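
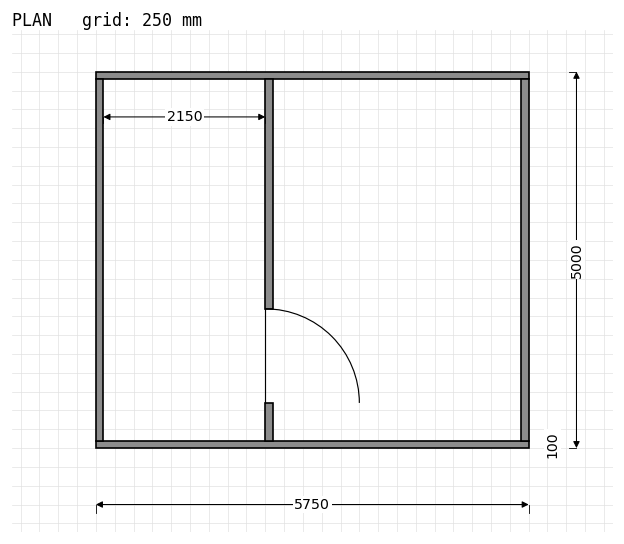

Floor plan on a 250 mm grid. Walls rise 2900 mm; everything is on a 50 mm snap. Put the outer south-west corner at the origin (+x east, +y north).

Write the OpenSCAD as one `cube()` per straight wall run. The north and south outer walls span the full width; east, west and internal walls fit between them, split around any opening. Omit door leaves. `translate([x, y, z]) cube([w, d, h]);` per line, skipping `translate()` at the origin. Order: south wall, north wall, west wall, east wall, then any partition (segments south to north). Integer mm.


cube([5750, 100, 2900]);
translate([0, 4900, 0]) cube([5750, 100, 2900]);
translate([0, 100, 0]) cube([100, 4800, 2900]);
translate([5650, 100, 0]) cube([100, 4800, 2900]);
translate([2250, 100, 0]) cube([100, 500, 2900]);
translate([2250, 1850, 0]) cube([100, 3050, 2900]);


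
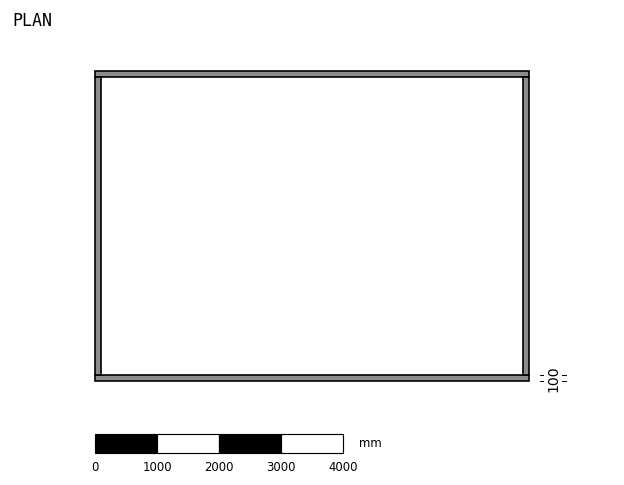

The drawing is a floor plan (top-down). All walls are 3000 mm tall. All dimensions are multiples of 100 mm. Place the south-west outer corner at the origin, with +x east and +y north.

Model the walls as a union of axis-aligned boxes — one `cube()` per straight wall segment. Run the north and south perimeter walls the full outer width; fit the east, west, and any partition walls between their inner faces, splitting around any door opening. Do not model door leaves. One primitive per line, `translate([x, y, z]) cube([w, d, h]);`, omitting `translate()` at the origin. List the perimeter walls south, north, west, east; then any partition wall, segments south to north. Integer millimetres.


cube([7000, 100, 3000]);
translate([0, 4900, 0]) cube([7000, 100, 3000]);
translate([0, 100, 0]) cube([100, 4800, 3000]);
translate([6900, 100, 0]) cube([100, 4800, 3000]);


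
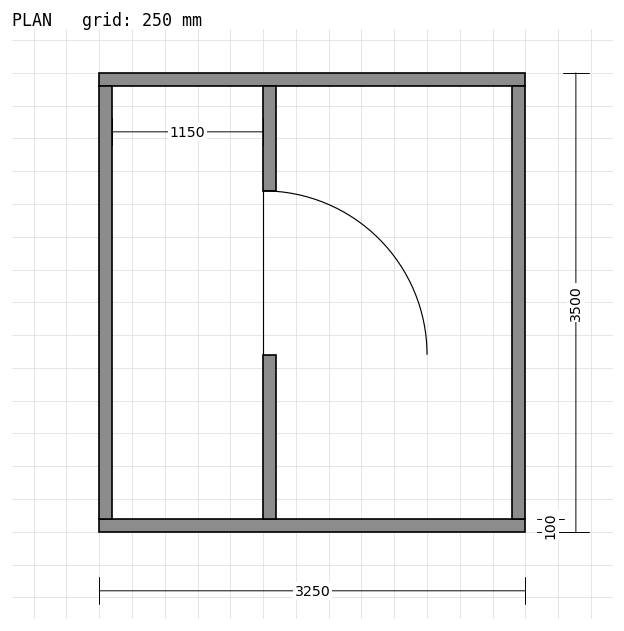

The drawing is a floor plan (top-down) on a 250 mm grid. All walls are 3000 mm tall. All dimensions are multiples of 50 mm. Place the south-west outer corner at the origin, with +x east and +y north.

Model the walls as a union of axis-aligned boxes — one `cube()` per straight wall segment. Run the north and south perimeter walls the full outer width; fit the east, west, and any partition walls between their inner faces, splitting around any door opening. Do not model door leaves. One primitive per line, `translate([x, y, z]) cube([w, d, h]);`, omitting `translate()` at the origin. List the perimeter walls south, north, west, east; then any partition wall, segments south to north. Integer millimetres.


cube([3250, 100, 3000]);
translate([0, 3400, 0]) cube([3250, 100, 3000]);
translate([0, 100, 0]) cube([100, 3300, 3000]);
translate([3150, 100, 0]) cube([100, 3300, 3000]);
translate([1250, 100, 0]) cube([100, 1250, 3000]);
translate([1250, 2600, 0]) cube([100, 800, 3000]);


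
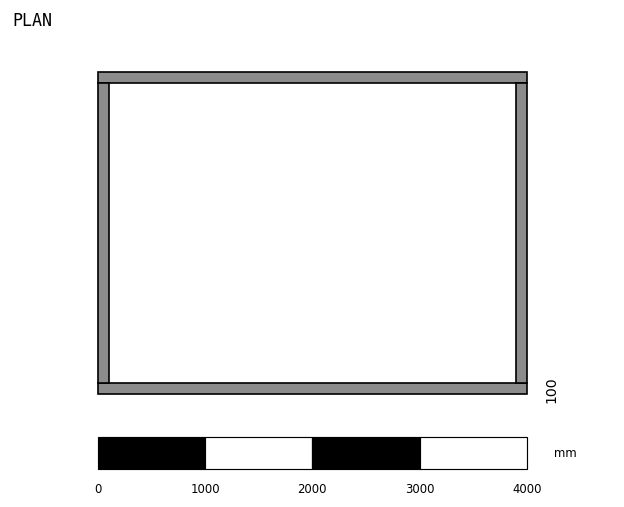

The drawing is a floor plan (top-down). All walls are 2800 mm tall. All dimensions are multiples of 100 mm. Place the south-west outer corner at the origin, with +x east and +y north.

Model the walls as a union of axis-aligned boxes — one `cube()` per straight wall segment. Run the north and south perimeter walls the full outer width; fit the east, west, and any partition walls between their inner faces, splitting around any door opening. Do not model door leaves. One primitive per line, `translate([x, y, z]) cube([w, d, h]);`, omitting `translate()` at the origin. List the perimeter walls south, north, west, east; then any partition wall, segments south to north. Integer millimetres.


cube([4000, 100, 2800]);
translate([0, 2900, 0]) cube([4000, 100, 2800]);
translate([0, 100, 0]) cube([100, 2800, 2800]);
translate([3900, 100, 0]) cube([100, 2800, 2800]);


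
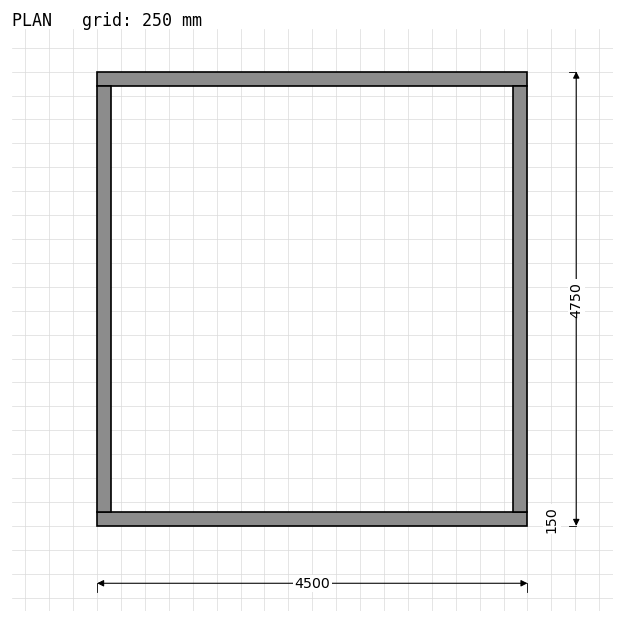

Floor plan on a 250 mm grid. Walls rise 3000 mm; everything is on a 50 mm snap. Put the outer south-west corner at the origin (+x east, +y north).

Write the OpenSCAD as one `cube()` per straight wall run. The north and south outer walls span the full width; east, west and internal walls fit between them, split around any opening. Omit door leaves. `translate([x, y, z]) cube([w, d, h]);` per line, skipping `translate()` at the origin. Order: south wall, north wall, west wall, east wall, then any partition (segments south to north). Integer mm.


cube([4500, 150, 3000]);
translate([0, 4600, 0]) cube([4500, 150, 3000]);
translate([0, 150, 0]) cube([150, 4450, 3000]);
translate([4350, 150, 0]) cube([150, 4450, 3000]);


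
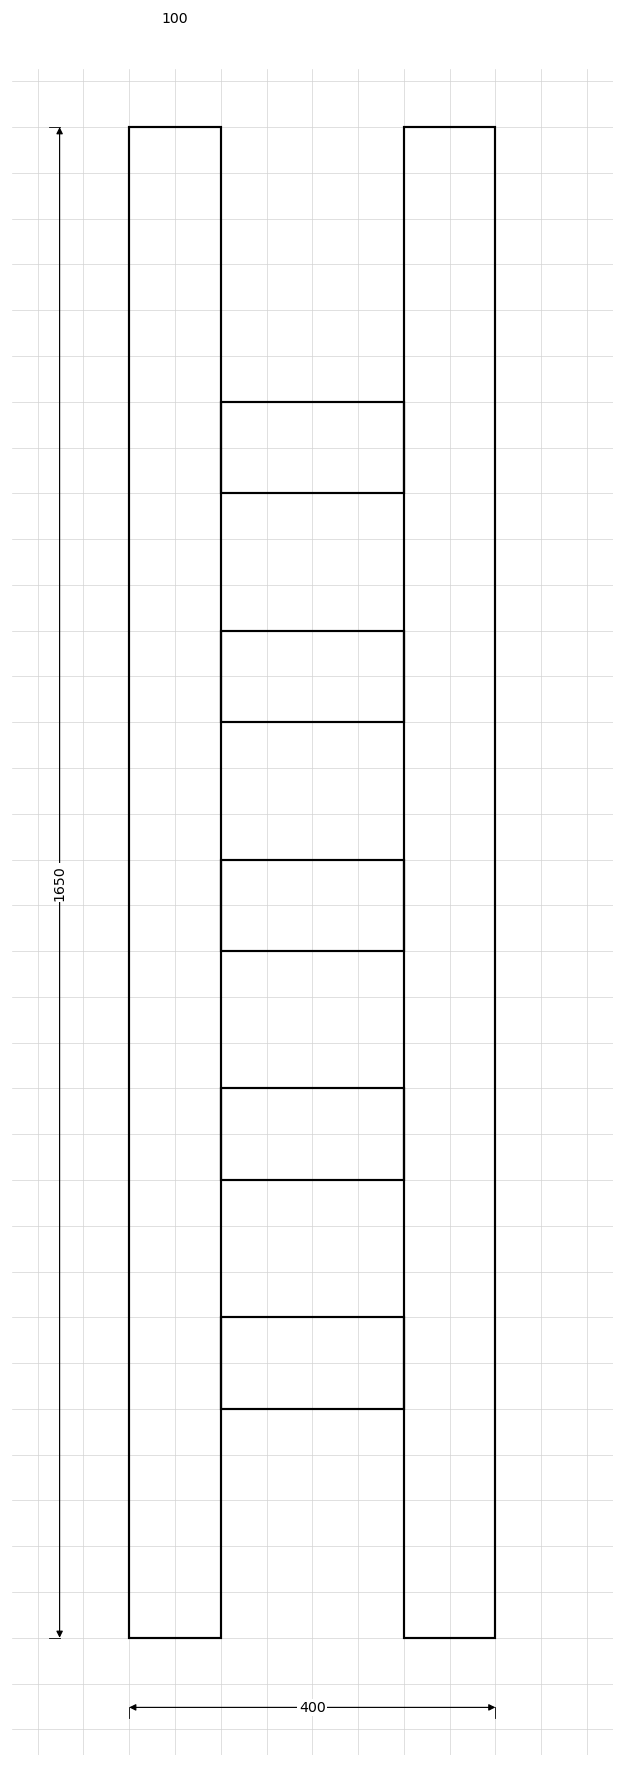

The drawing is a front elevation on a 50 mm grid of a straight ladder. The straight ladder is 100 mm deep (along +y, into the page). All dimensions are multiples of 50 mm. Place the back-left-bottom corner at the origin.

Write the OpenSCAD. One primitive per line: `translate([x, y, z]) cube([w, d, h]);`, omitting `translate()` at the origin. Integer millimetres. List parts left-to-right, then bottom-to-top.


cube([100, 100, 1650]);
translate([100, 0, 250]) cube([200, 100, 100]);
translate([100, 0, 500]) cube([200, 100, 100]);
translate([100, 0, 750]) cube([200, 100, 100]);
translate([100, 0, 1000]) cube([200, 100, 100]);
translate([100, 0, 1250]) cube([200, 100, 100]);
translate([300, 0, 0]) cube([100, 100, 1650]);


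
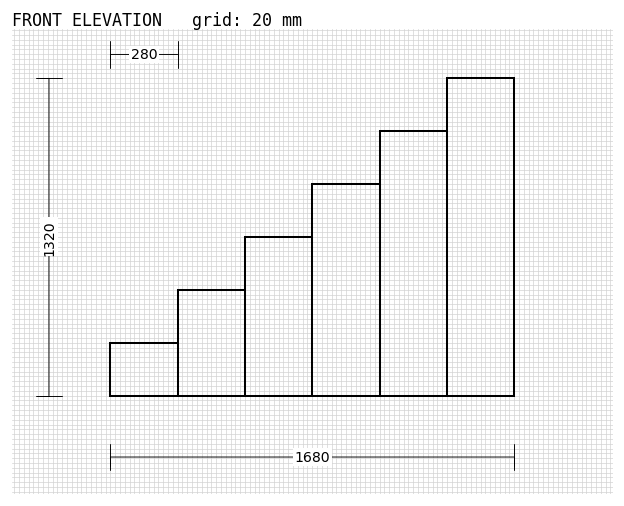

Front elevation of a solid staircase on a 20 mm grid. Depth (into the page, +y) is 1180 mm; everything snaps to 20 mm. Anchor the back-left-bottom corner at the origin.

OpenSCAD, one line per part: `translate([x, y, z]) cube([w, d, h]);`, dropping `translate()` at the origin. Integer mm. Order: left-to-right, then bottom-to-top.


cube([280, 1180, 220]);
translate([280, 0, 0]) cube([280, 1180, 440]);
translate([560, 0, 0]) cube([280, 1180, 660]);
translate([840, 0, 0]) cube([280, 1180, 880]);
translate([1120, 0, 0]) cube([280, 1180, 1100]);
translate([1400, 0, 0]) cube([280, 1180, 1320]);


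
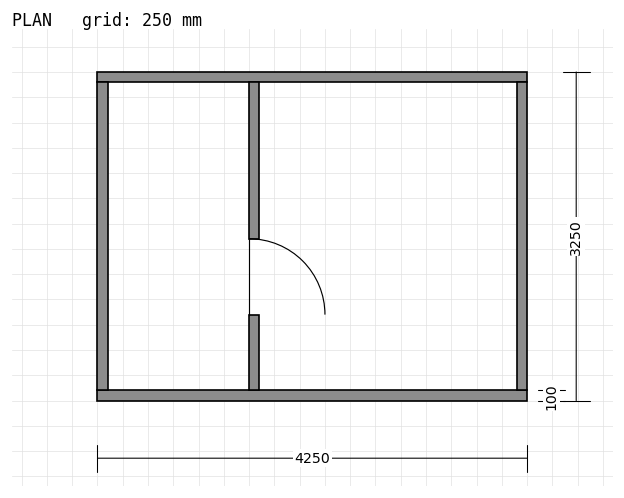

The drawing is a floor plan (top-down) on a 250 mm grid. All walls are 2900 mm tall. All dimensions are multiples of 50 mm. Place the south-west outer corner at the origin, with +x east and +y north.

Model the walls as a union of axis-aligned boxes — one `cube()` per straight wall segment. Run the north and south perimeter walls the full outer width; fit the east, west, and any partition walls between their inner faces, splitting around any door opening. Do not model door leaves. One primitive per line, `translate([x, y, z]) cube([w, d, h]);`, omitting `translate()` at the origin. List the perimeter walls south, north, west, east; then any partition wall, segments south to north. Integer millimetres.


cube([4250, 100, 2900]);
translate([0, 3150, 0]) cube([4250, 100, 2900]);
translate([0, 100, 0]) cube([100, 3050, 2900]);
translate([4150, 100, 0]) cube([100, 3050, 2900]);
translate([1500, 100, 0]) cube([100, 750, 2900]);
translate([1500, 1600, 0]) cube([100, 1550, 2900]);


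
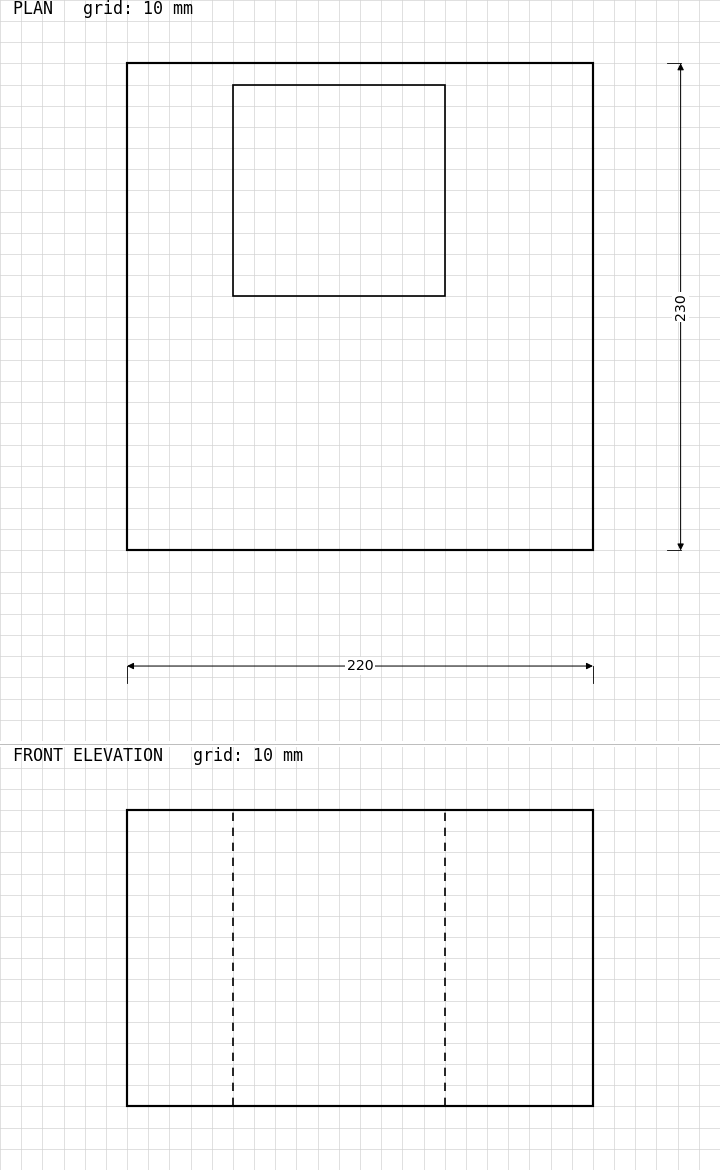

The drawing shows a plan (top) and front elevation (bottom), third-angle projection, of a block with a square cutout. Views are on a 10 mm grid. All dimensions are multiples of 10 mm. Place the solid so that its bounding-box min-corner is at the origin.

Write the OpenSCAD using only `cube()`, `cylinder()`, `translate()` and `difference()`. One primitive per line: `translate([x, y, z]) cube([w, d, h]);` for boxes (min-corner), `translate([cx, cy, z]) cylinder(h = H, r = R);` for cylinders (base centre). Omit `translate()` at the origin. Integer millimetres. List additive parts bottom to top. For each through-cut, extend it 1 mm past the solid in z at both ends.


difference() {
  cube([220, 230, 140]);
  translate([50, 120, -1]) cube([100, 100, 142]);
}


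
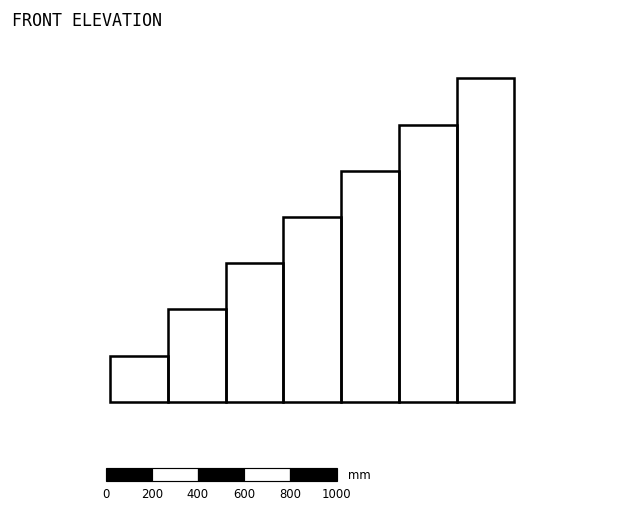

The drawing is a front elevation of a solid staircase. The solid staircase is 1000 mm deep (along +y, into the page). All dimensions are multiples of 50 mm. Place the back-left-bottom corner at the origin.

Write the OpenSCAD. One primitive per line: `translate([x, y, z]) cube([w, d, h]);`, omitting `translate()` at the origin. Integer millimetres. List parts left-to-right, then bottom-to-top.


cube([250, 1000, 200]);
translate([250, 0, 0]) cube([250, 1000, 400]);
translate([500, 0, 0]) cube([250, 1000, 600]);
translate([750, 0, 0]) cube([250, 1000, 800]);
translate([1000, 0, 0]) cube([250, 1000, 1000]);
translate([1250, 0, 0]) cube([250, 1000, 1200]);
translate([1500, 0, 0]) cube([250, 1000, 1400]);


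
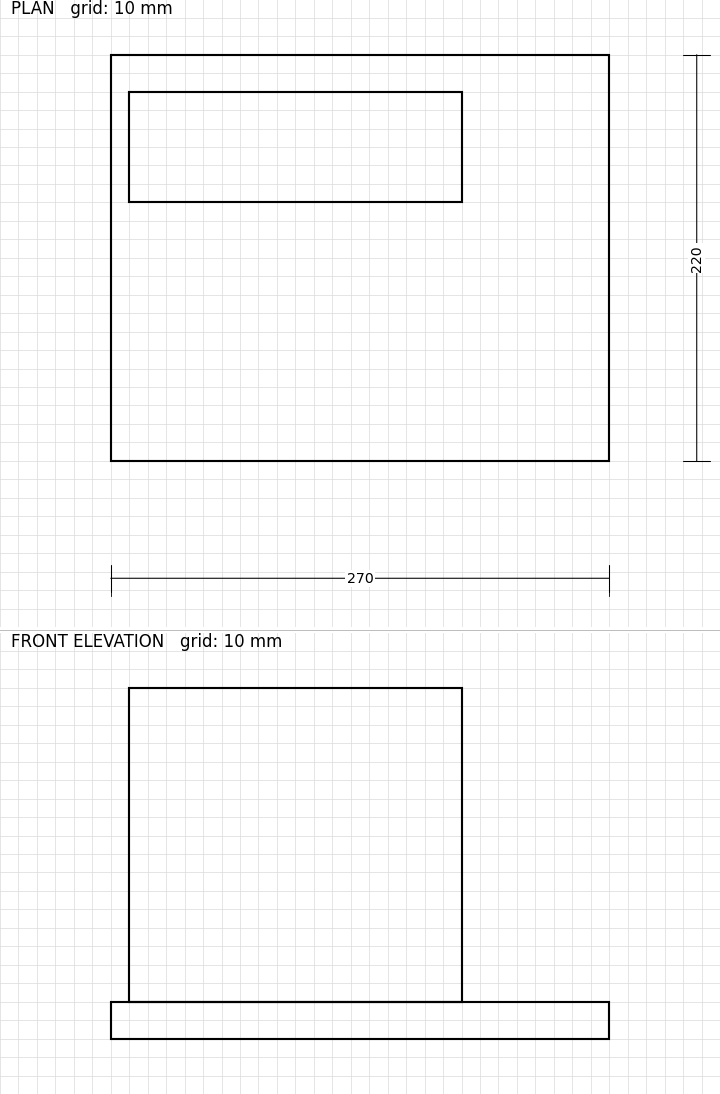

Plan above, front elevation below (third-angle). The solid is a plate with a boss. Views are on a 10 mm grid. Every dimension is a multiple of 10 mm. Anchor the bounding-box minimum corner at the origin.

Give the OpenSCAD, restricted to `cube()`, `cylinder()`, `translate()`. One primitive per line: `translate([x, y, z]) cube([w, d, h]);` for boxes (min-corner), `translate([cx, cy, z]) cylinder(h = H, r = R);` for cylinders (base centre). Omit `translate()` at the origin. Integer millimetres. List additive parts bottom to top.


cube([270, 220, 20]);
translate([10, 140, 20]) cube([180, 60, 170]);


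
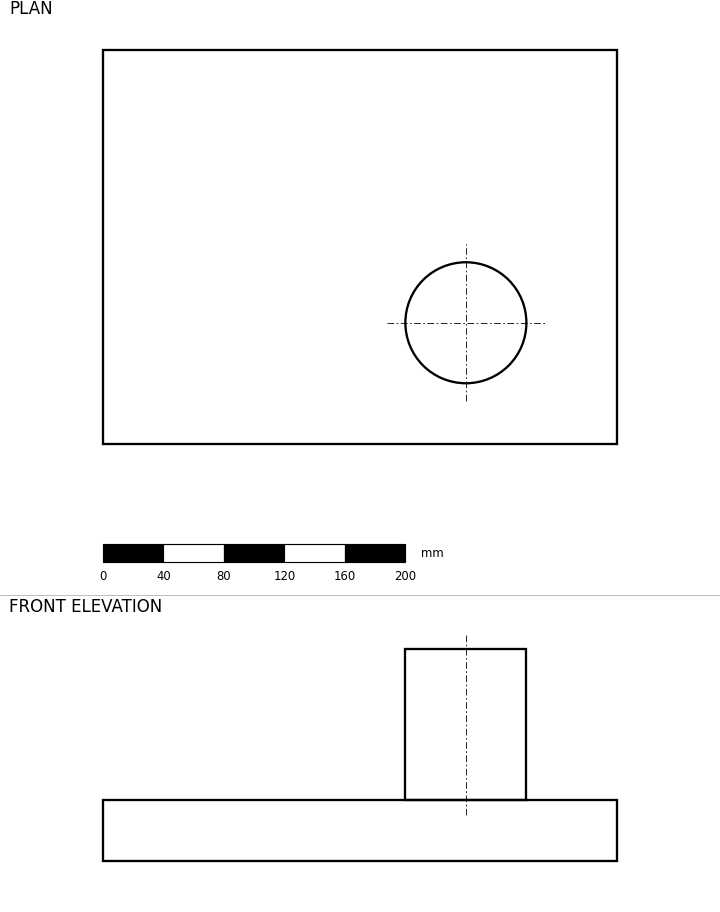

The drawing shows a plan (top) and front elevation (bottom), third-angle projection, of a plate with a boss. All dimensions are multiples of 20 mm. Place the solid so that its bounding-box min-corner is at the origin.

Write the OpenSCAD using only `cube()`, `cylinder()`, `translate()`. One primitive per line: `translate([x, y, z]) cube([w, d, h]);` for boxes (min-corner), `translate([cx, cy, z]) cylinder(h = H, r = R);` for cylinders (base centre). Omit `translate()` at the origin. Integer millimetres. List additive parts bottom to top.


cube([340, 260, 40]);
translate([240, 80, 40]) cylinder(h = 100, r = 40);


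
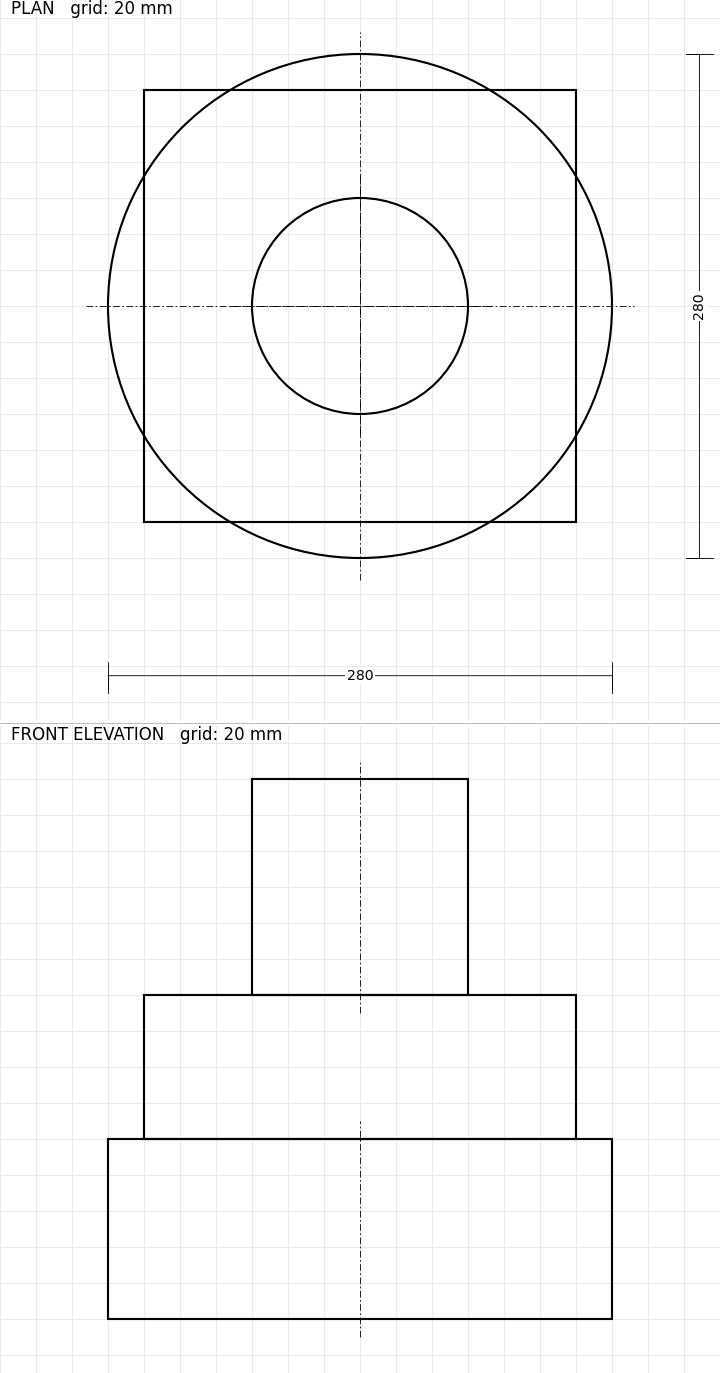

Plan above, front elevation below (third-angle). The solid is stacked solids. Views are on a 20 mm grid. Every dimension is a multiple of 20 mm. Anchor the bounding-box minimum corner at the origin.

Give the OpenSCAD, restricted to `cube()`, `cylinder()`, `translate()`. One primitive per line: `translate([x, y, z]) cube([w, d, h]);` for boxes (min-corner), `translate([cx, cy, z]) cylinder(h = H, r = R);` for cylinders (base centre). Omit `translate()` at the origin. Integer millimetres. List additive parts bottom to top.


translate([140, 140, 0]) cylinder(h = 100, r = 140);
translate([20, 20, 100]) cube([240, 240, 80]);
translate([140, 140, 180]) cylinder(h = 120, r = 60);


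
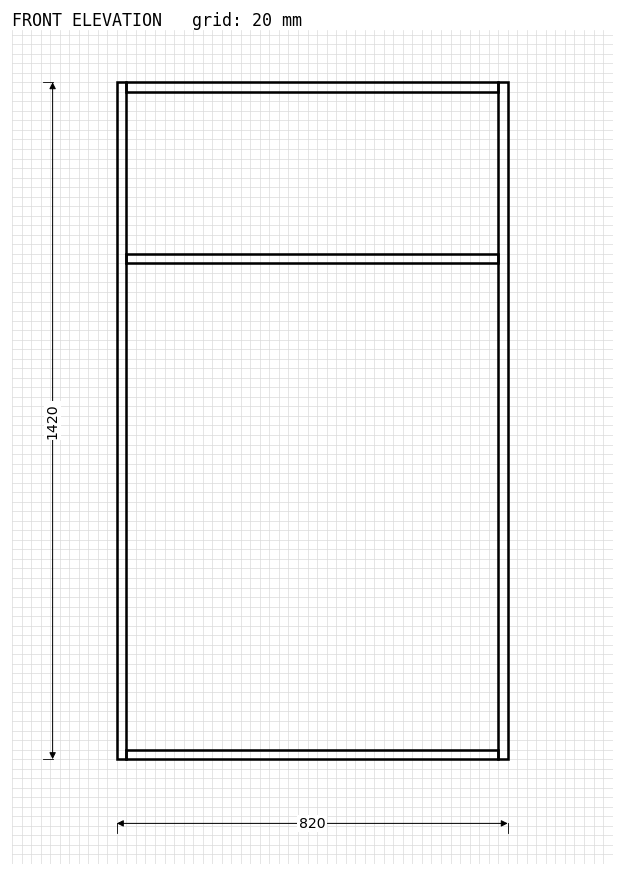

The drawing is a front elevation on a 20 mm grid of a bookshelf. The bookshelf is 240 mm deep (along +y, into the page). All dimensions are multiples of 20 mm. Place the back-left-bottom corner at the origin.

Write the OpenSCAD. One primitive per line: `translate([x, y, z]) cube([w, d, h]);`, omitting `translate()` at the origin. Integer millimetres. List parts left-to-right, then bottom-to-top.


cube([20, 240, 1420]);
translate([20, 0, 0]) cube([780, 240, 20]);
translate([20, 0, 1040]) cube([780, 240, 20]);
translate([20, 0, 1400]) cube([780, 240, 20]);
translate([800, 0, 0]) cube([20, 240, 1420]);


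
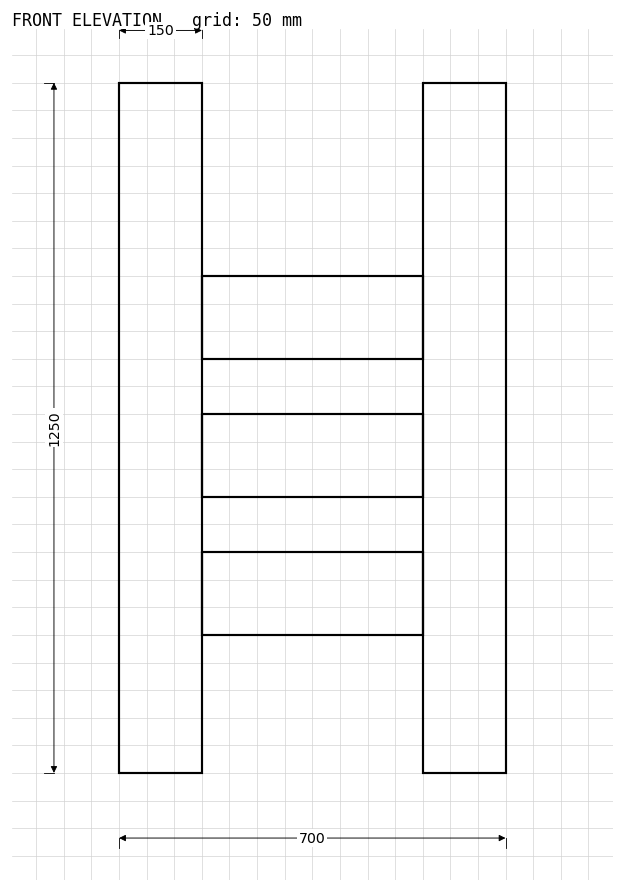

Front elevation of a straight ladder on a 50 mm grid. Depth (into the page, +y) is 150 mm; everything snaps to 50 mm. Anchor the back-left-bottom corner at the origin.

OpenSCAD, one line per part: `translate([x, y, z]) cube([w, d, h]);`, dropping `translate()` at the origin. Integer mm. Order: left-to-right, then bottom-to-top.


cube([150, 150, 1250]);
translate([150, 0, 250]) cube([400, 150, 150]);
translate([150, 0, 500]) cube([400, 150, 150]);
translate([150, 0, 750]) cube([400, 150, 150]);
translate([550, 0, 0]) cube([150, 150, 1250]);


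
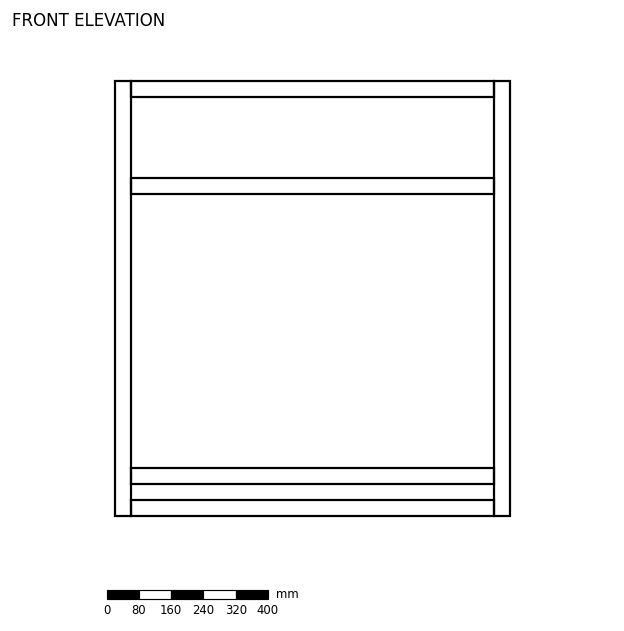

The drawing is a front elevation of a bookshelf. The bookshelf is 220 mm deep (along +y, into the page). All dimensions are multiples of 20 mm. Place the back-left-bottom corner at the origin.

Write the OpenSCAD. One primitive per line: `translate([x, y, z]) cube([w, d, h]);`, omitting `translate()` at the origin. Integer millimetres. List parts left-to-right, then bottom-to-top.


cube([40, 220, 1080]);
translate([40, 0, 0]) cube([900, 220, 40]);
translate([40, 0, 80]) cube([900, 220, 40]);
translate([40, 0, 800]) cube([900, 220, 40]);
translate([40, 0, 1040]) cube([900, 220, 40]);
translate([940, 0, 0]) cube([40, 220, 1080]);


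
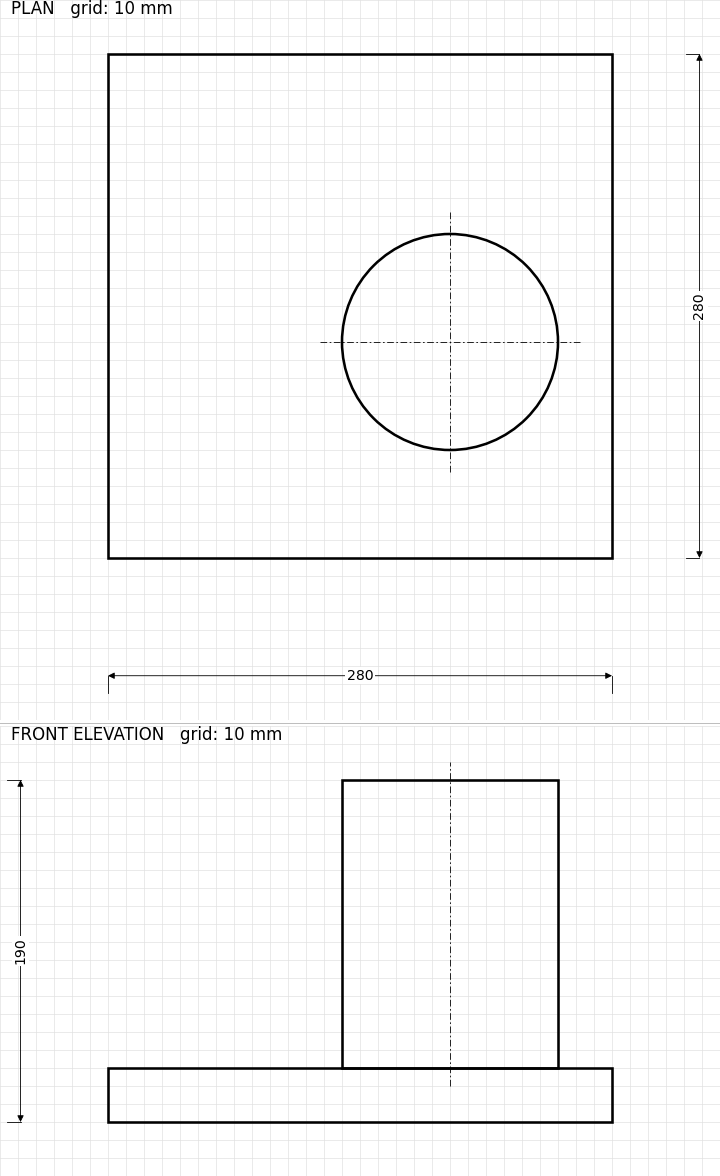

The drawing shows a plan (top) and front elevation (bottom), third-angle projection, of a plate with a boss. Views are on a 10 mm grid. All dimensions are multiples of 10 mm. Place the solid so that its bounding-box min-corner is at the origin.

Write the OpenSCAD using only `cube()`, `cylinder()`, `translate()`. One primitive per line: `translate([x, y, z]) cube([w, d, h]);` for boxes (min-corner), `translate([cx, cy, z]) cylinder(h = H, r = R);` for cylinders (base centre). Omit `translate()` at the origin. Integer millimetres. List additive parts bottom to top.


cube([280, 280, 30]);
translate([190, 120, 30]) cylinder(h = 160, r = 60);


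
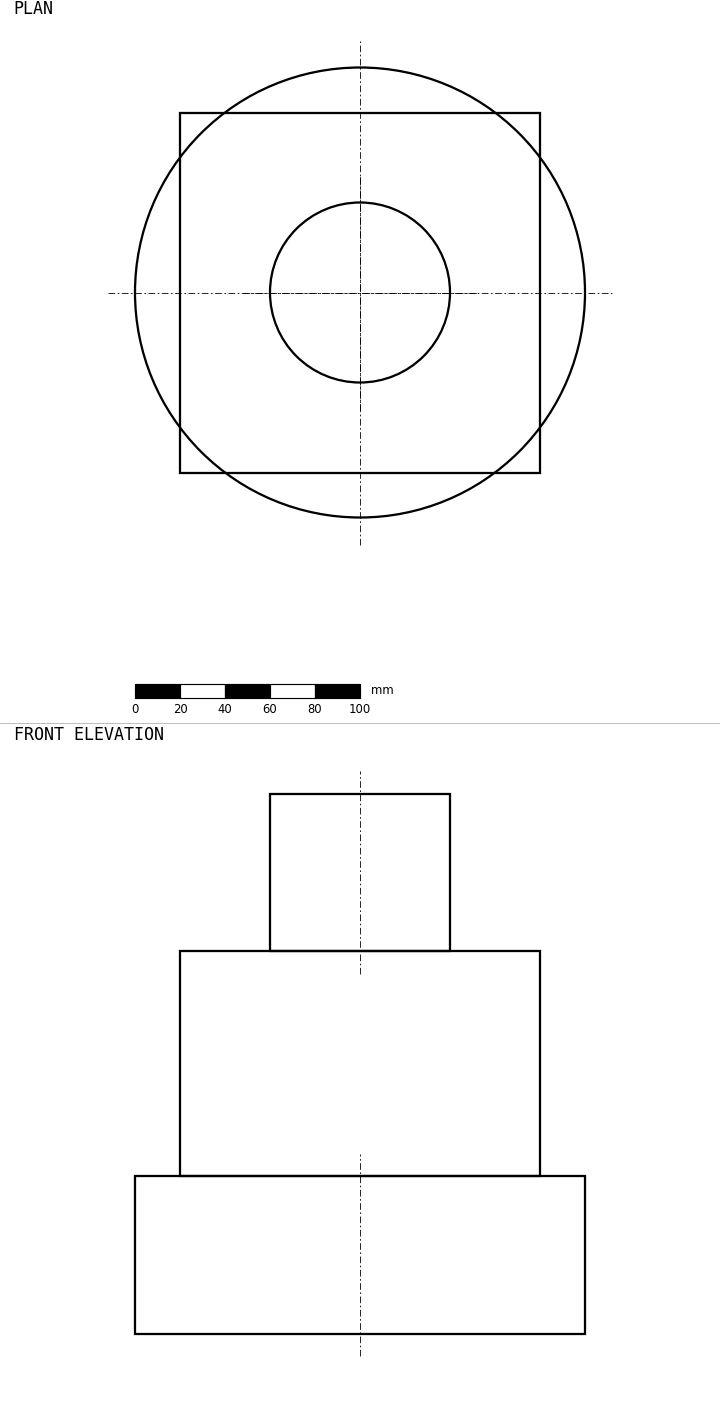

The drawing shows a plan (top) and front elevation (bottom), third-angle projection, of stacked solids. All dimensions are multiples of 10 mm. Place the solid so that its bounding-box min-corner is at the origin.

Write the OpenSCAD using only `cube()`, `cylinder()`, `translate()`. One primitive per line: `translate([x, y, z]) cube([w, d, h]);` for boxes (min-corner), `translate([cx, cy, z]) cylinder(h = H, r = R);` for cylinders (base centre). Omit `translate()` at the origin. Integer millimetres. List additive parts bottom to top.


translate([100, 100, 0]) cylinder(h = 70, r = 100);
translate([20, 20, 70]) cube([160, 160, 100]);
translate([100, 100, 170]) cylinder(h = 70, r = 40);


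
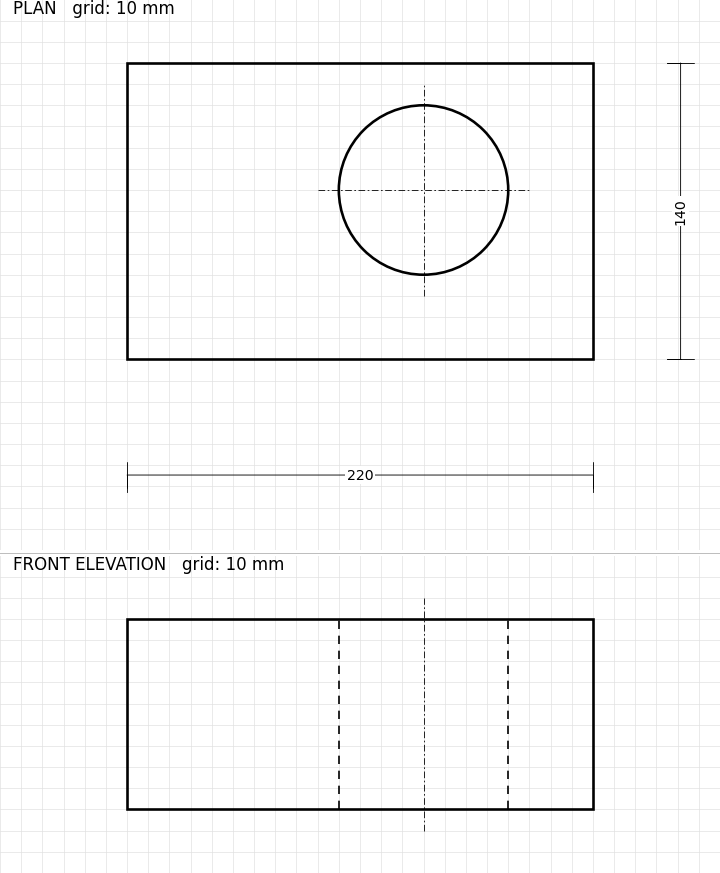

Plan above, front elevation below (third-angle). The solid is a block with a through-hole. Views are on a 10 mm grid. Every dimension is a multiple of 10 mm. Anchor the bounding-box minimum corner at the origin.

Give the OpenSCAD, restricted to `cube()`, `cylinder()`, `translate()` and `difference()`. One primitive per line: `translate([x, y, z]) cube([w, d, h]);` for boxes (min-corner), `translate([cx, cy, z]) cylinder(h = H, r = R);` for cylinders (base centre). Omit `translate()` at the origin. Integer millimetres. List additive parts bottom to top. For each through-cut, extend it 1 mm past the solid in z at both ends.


difference() {
  cube([220, 140, 90]);
  translate([140, 80, -1]) cylinder(h = 92, r = 40);
}


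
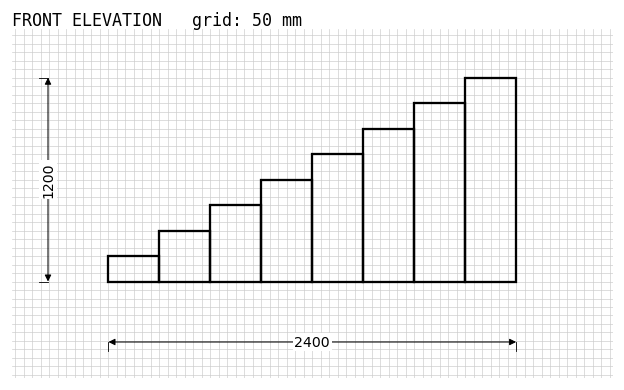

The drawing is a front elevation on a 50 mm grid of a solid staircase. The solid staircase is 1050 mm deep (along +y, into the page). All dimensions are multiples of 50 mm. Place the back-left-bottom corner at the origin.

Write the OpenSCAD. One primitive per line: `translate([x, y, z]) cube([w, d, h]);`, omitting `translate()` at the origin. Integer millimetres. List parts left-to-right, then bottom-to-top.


cube([300, 1050, 150]);
translate([300, 0, 0]) cube([300, 1050, 300]);
translate([600, 0, 0]) cube([300, 1050, 450]);
translate([900, 0, 0]) cube([300, 1050, 600]);
translate([1200, 0, 0]) cube([300, 1050, 750]);
translate([1500, 0, 0]) cube([300, 1050, 900]);
translate([1800, 0, 0]) cube([300, 1050, 1050]);
translate([2100, 0, 0]) cube([300, 1050, 1200]);


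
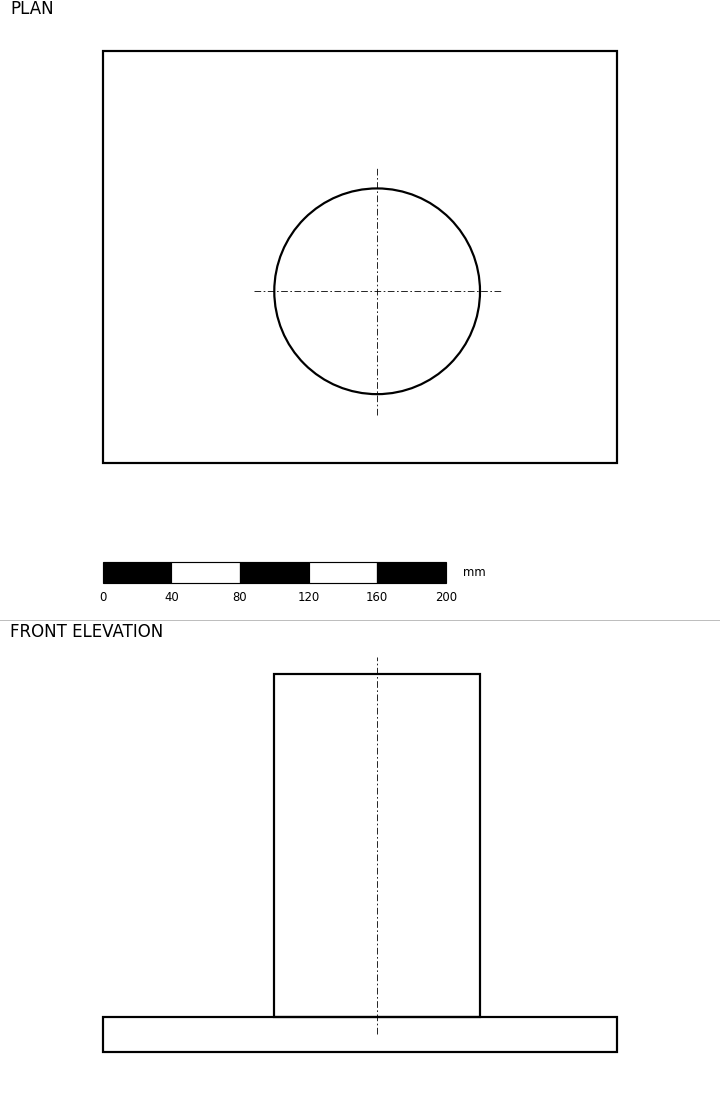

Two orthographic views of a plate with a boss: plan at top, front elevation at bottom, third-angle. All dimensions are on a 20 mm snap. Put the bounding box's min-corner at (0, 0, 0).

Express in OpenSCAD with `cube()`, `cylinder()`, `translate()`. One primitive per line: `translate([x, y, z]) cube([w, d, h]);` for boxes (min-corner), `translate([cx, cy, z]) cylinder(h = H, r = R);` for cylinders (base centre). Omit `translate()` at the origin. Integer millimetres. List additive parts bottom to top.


cube([300, 240, 20]);
translate([160, 100, 20]) cylinder(h = 200, r = 60);


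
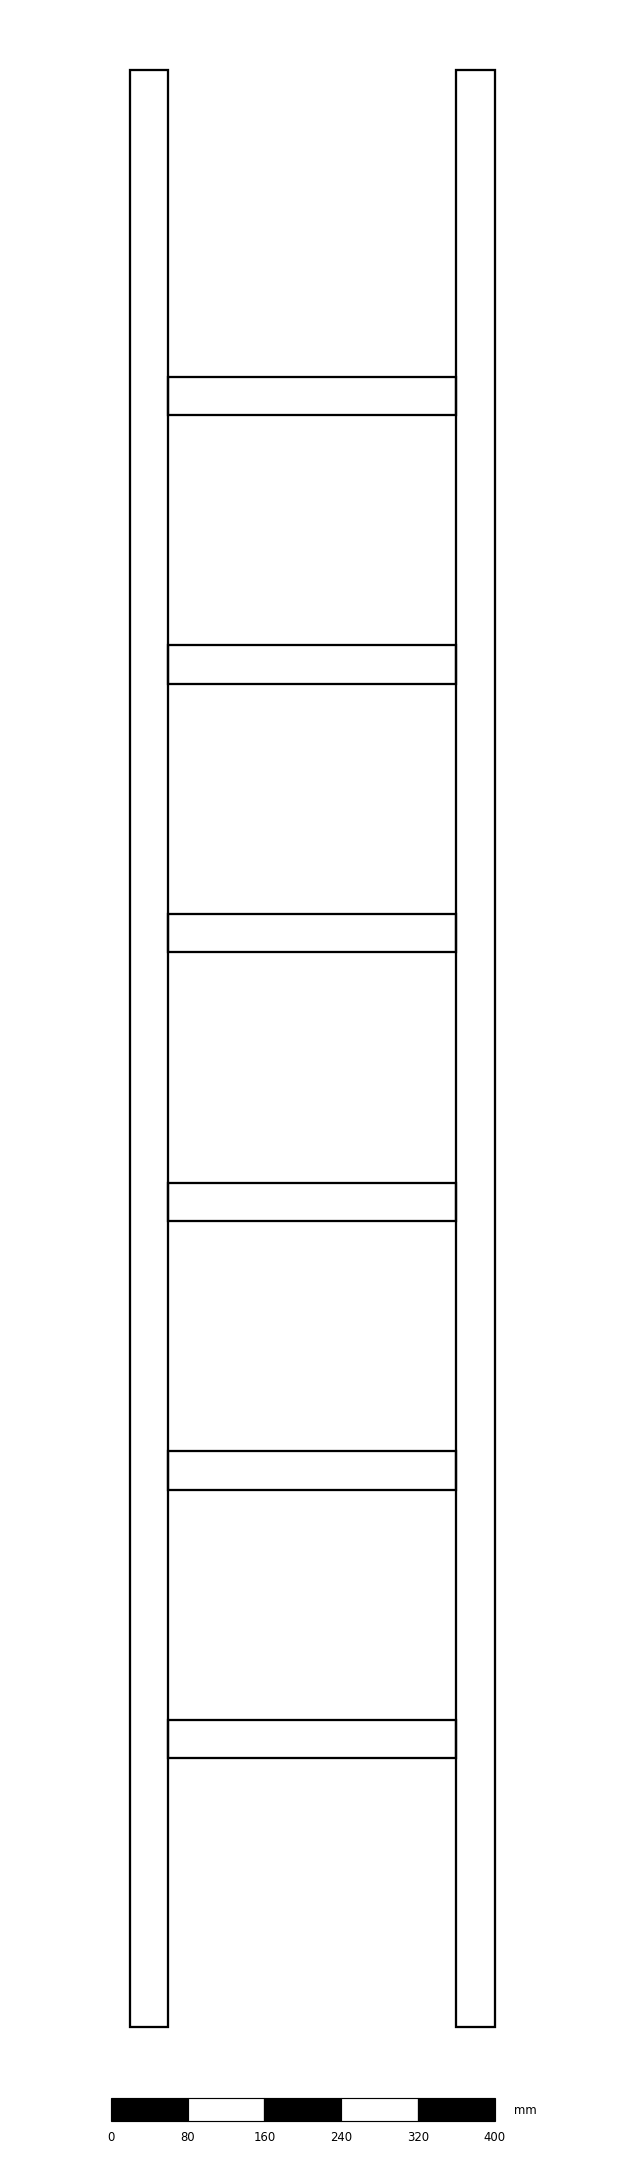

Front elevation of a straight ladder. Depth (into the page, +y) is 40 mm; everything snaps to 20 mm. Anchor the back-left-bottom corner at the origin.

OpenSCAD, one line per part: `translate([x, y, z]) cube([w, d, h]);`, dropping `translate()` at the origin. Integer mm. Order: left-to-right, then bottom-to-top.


cube([40, 40, 2040]);
translate([40, 0, 280]) cube([300, 40, 40]);
translate([40, 0, 560]) cube([300, 40, 40]);
translate([40, 0, 840]) cube([300, 40, 40]);
translate([40, 0, 1120]) cube([300, 40, 40]);
translate([40, 0, 1400]) cube([300, 40, 40]);
translate([40, 0, 1680]) cube([300, 40, 40]);
translate([340, 0, 0]) cube([40, 40, 2040]);


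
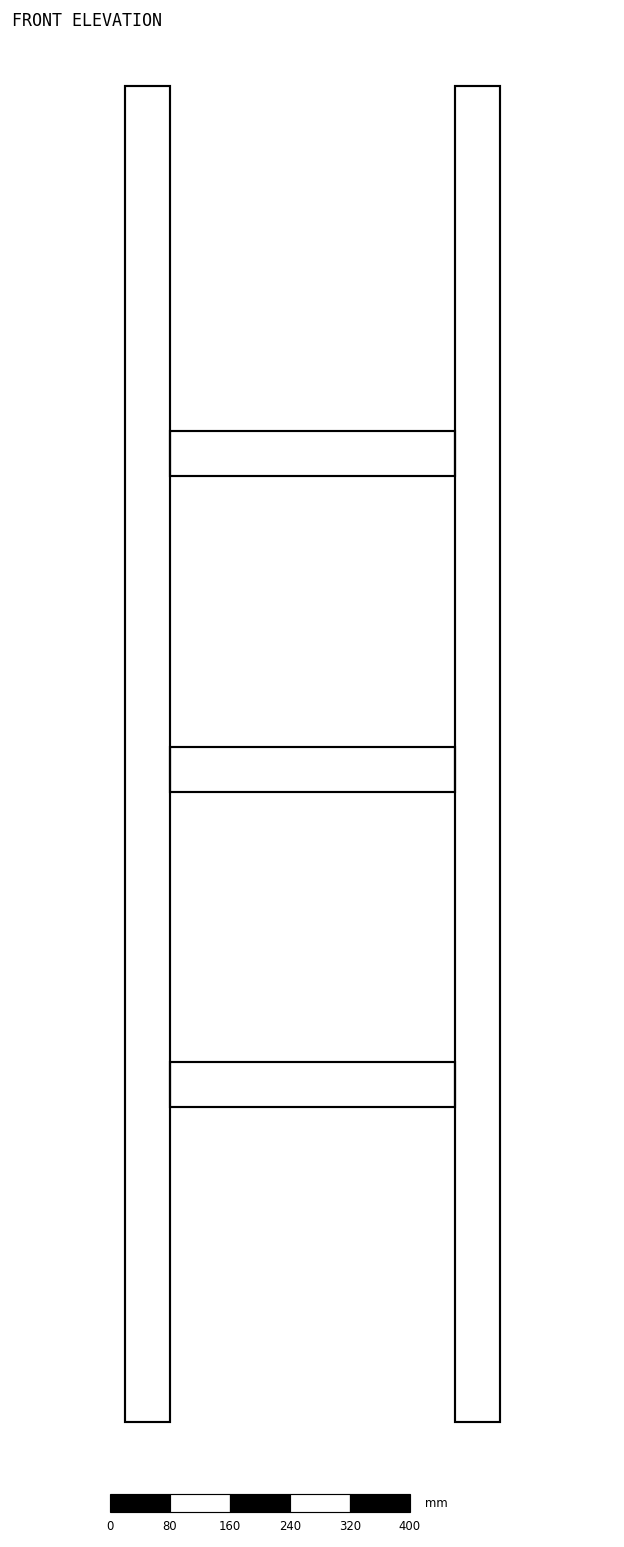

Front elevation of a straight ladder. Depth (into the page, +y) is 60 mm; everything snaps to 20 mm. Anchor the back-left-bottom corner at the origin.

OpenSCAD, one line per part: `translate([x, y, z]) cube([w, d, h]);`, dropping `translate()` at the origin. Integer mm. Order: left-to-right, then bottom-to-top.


cube([60, 60, 1780]);
translate([60, 0, 420]) cube([380, 60, 60]);
translate([60, 0, 840]) cube([380, 60, 60]);
translate([60, 0, 1260]) cube([380, 60, 60]);
translate([440, 0, 0]) cube([60, 60, 1780]);


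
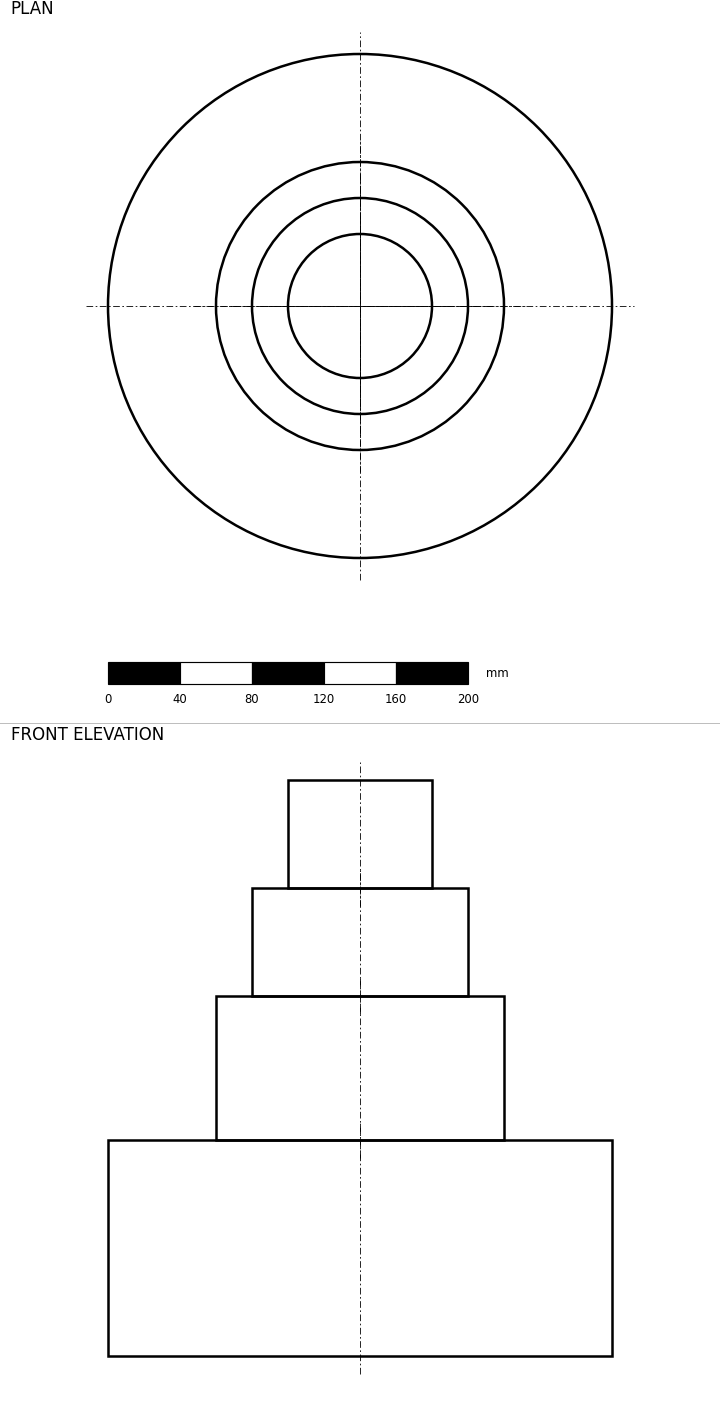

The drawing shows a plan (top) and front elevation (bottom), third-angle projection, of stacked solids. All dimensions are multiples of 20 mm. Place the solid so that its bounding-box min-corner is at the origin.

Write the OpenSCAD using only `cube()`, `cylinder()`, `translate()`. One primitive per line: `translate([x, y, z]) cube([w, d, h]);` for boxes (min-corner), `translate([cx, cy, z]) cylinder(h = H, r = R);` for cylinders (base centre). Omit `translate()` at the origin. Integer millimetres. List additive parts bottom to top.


translate([140, 140, 0]) cylinder(h = 120, r = 140);
translate([140, 140, 120]) cylinder(h = 80, r = 80);
translate([140, 140, 200]) cylinder(h = 60, r = 60);
translate([140, 140, 260]) cylinder(h = 60, r = 40);


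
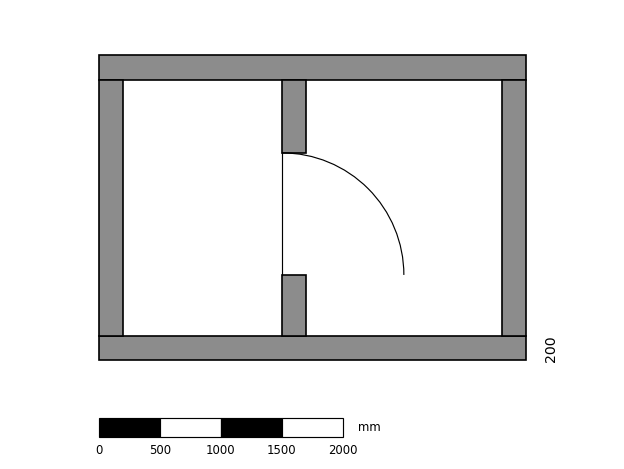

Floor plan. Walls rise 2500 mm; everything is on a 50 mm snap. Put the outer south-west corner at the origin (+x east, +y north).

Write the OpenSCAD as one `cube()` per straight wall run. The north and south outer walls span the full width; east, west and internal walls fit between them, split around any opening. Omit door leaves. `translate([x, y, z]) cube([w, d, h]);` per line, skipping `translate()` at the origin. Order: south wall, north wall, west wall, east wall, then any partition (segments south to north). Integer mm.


cube([3500, 200, 2500]);
translate([0, 2300, 0]) cube([3500, 200, 2500]);
translate([0, 200, 0]) cube([200, 2100, 2500]);
translate([3300, 200, 0]) cube([200, 2100, 2500]);
translate([1500, 200, 0]) cube([200, 500, 2500]);
translate([1500, 1700, 0]) cube([200, 600, 2500]);


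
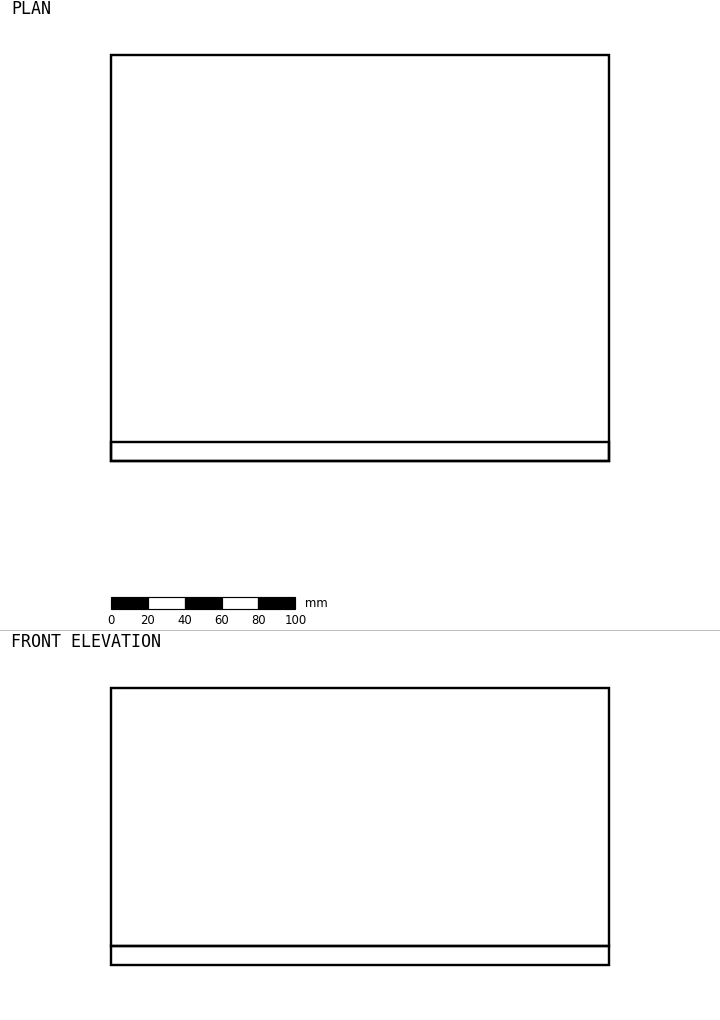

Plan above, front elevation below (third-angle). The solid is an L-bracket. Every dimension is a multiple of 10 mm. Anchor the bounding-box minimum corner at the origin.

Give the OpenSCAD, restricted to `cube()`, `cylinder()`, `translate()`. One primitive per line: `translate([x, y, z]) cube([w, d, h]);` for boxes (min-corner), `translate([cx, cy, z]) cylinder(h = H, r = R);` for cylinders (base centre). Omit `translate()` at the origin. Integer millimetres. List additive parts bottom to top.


cube([270, 220, 10]);
translate([0, 0, 10]) cube([270, 10, 140]);


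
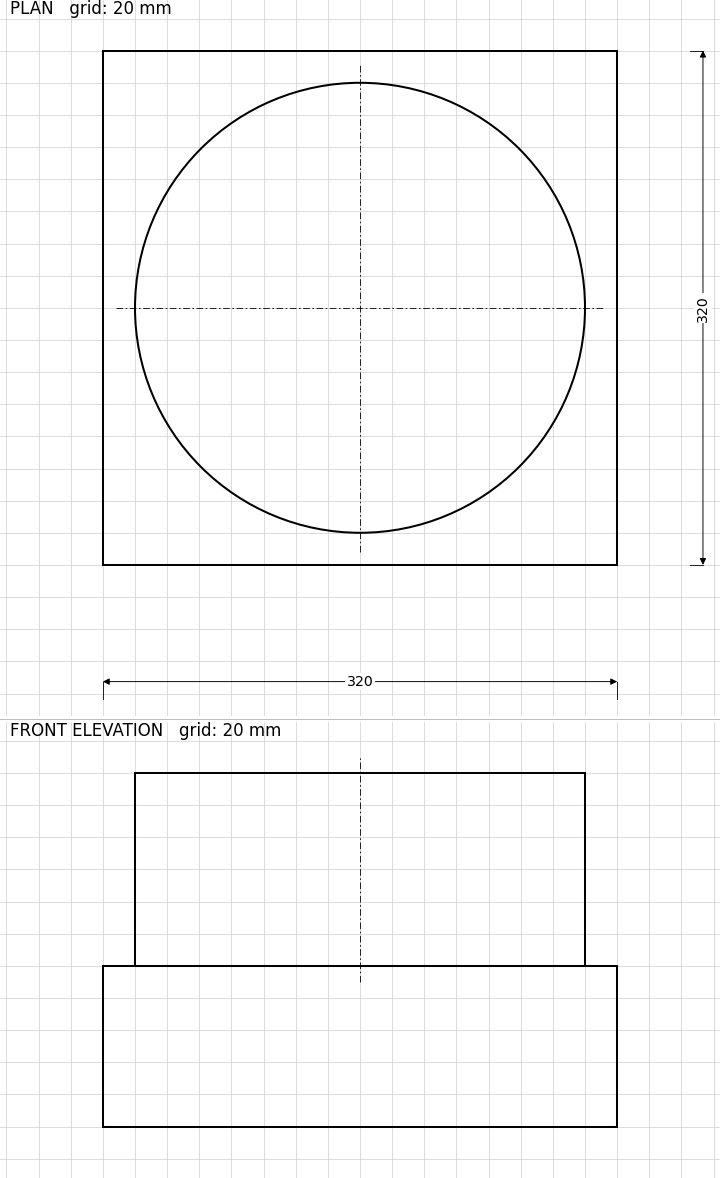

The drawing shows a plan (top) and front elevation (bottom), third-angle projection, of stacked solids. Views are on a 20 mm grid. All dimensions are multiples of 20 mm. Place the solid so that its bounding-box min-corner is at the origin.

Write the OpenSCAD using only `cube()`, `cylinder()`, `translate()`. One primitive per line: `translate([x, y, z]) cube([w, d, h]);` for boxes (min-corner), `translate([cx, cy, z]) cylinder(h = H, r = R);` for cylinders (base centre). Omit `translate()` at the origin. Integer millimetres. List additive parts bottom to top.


cube([320, 320, 100]);
translate([160, 160, 100]) cylinder(h = 120, r = 140);


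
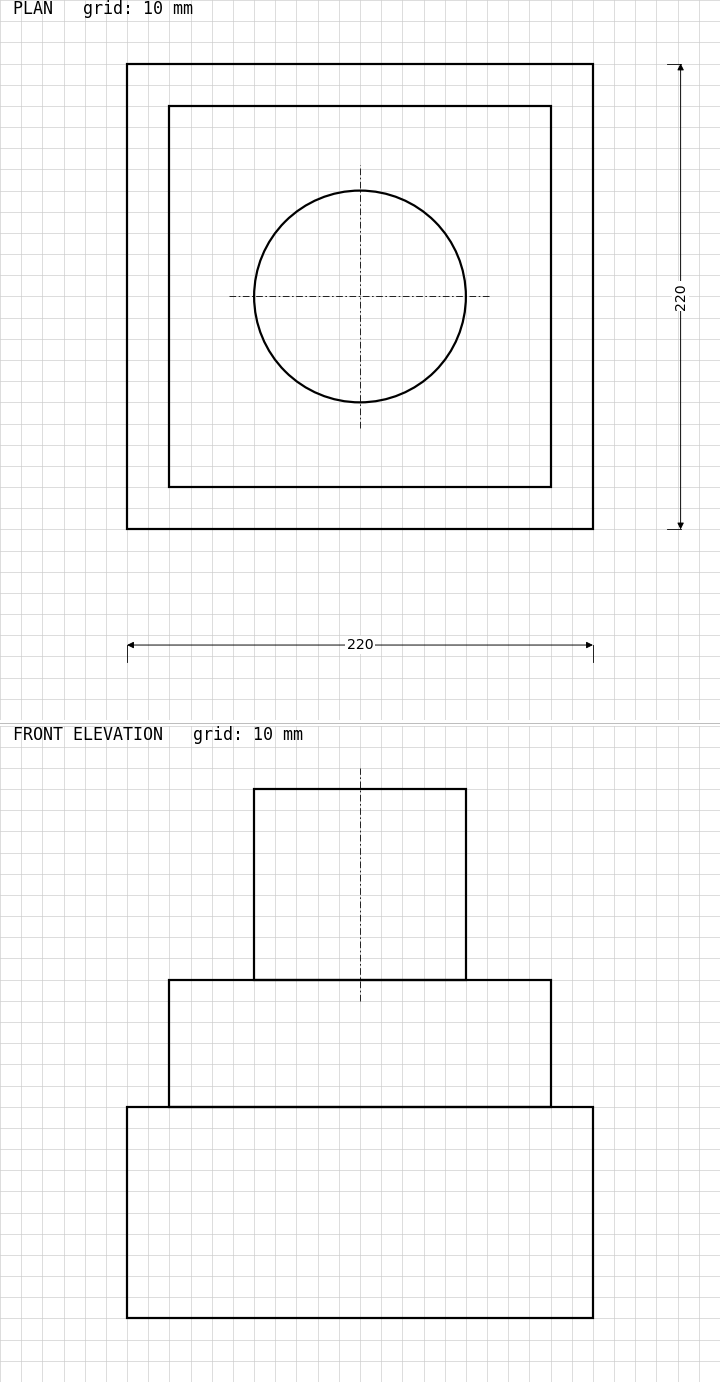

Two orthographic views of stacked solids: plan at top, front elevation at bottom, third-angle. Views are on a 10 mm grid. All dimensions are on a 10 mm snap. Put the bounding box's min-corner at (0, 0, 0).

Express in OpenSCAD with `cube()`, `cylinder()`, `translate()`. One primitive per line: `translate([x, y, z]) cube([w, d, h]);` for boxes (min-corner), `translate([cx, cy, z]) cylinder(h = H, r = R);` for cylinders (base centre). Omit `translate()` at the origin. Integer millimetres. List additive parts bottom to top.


cube([220, 220, 100]);
translate([20, 20, 100]) cube([180, 180, 60]);
translate([110, 110, 160]) cylinder(h = 90, r = 50);


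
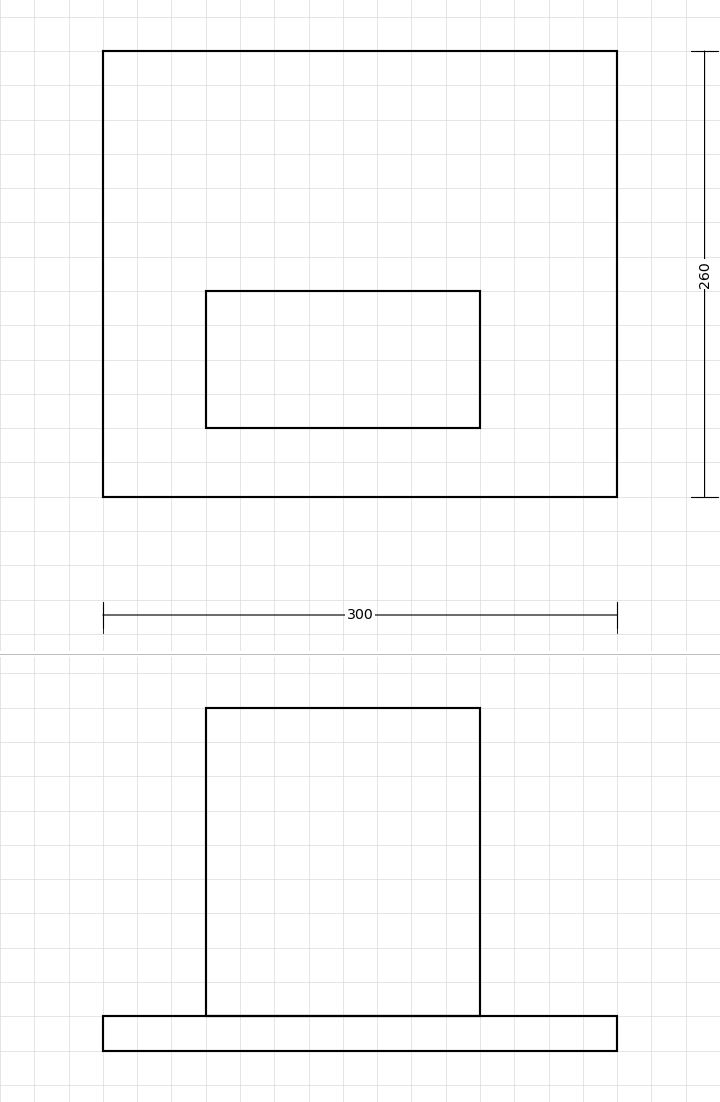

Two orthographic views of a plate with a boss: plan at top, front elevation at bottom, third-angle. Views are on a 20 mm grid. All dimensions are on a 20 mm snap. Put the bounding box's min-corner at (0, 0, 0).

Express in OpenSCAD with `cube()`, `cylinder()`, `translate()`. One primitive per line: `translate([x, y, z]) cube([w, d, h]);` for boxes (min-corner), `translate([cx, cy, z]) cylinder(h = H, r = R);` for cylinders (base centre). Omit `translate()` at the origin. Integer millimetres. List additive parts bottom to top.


cube([300, 260, 20]);
translate([60, 40, 20]) cube([160, 80, 180]);


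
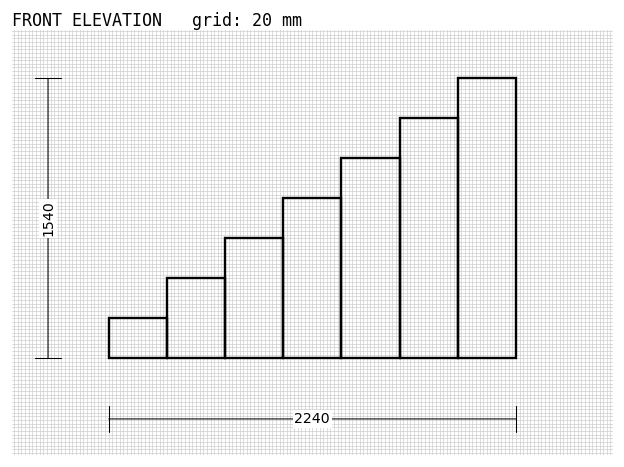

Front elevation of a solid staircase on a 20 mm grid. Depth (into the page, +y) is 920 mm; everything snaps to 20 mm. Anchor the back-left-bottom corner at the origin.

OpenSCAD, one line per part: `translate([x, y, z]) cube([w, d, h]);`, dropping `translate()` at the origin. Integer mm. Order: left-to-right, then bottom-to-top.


cube([320, 920, 220]);
translate([320, 0, 0]) cube([320, 920, 440]);
translate([640, 0, 0]) cube([320, 920, 660]);
translate([960, 0, 0]) cube([320, 920, 880]);
translate([1280, 0, 0]) cube([320, 920, 1100]);
translate([1600, 0, 0]) cube([320, 920, 1320]);
translate([1920, 0, 0]) cube([320, 920, 1540]);


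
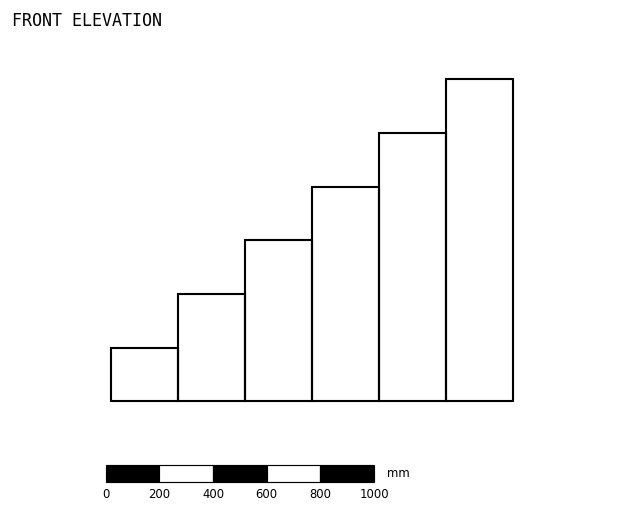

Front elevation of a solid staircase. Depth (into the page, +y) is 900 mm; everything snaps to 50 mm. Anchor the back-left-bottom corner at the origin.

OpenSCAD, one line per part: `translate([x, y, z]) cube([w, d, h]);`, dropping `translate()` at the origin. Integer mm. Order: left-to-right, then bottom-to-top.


cube([250, 900, 200]);
translate([250, 0, 0]) cube([250, 900, 400]);
translate([500, 0, 0]) cube([250, 900, 600]);
translate([750, 0, 0]) cube([250, 900, 800]);
translate([1000, 0, 0]) cube([250, 900, 1000]);
translate([1250, 0, 0]) cube([250, 900, 1200]);


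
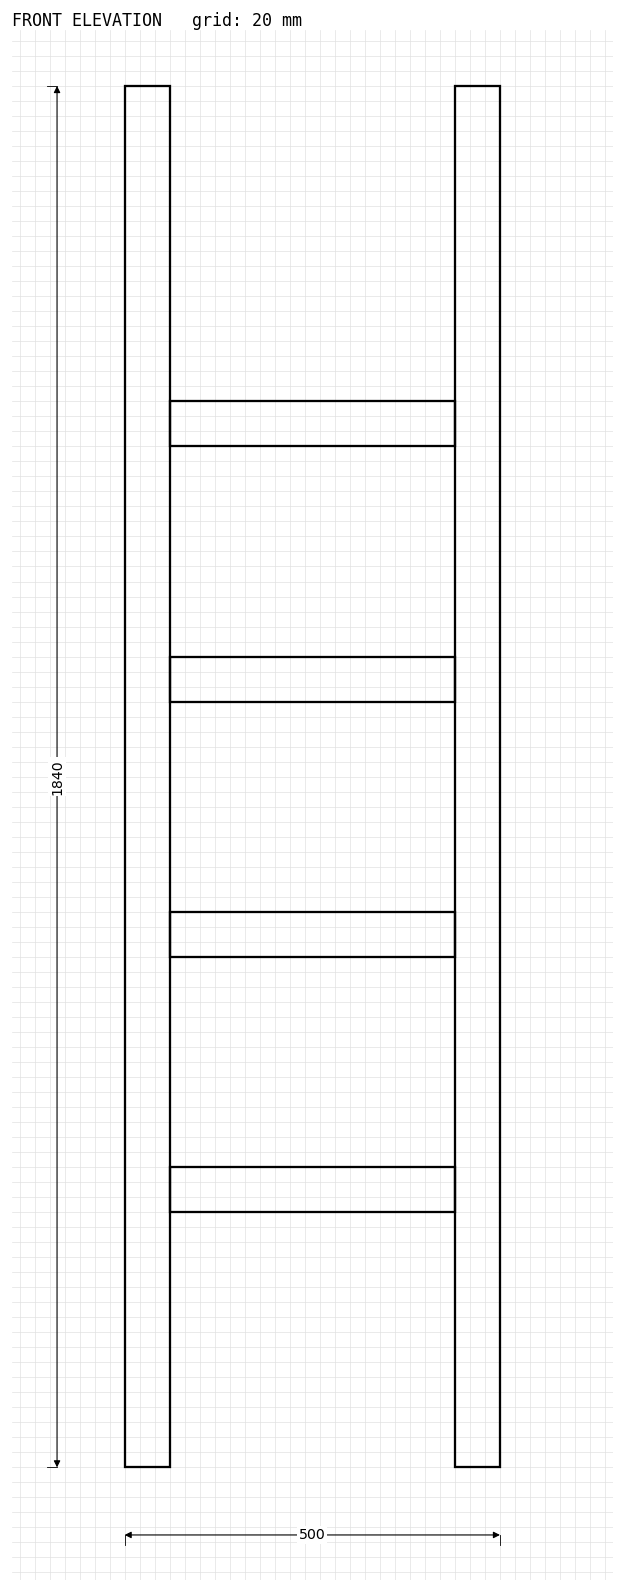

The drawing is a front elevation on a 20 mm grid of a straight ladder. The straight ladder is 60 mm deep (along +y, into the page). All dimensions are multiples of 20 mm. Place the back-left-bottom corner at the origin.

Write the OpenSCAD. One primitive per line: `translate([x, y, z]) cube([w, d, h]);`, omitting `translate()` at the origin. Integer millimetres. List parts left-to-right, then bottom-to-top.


cube([60, 60, 1840]);
translate([60, 0, 340]) cube([380, 60, 60]);
translate([60, 0, 680]) cube([380, 60, 60]);
translate([60, 0, 1020]) cube([380, 60, 60]);
translate([60, 0, 1360]) cube([380, 60, 60]);
translate([440, 0, 0]) cube([60, 60, 1840]);


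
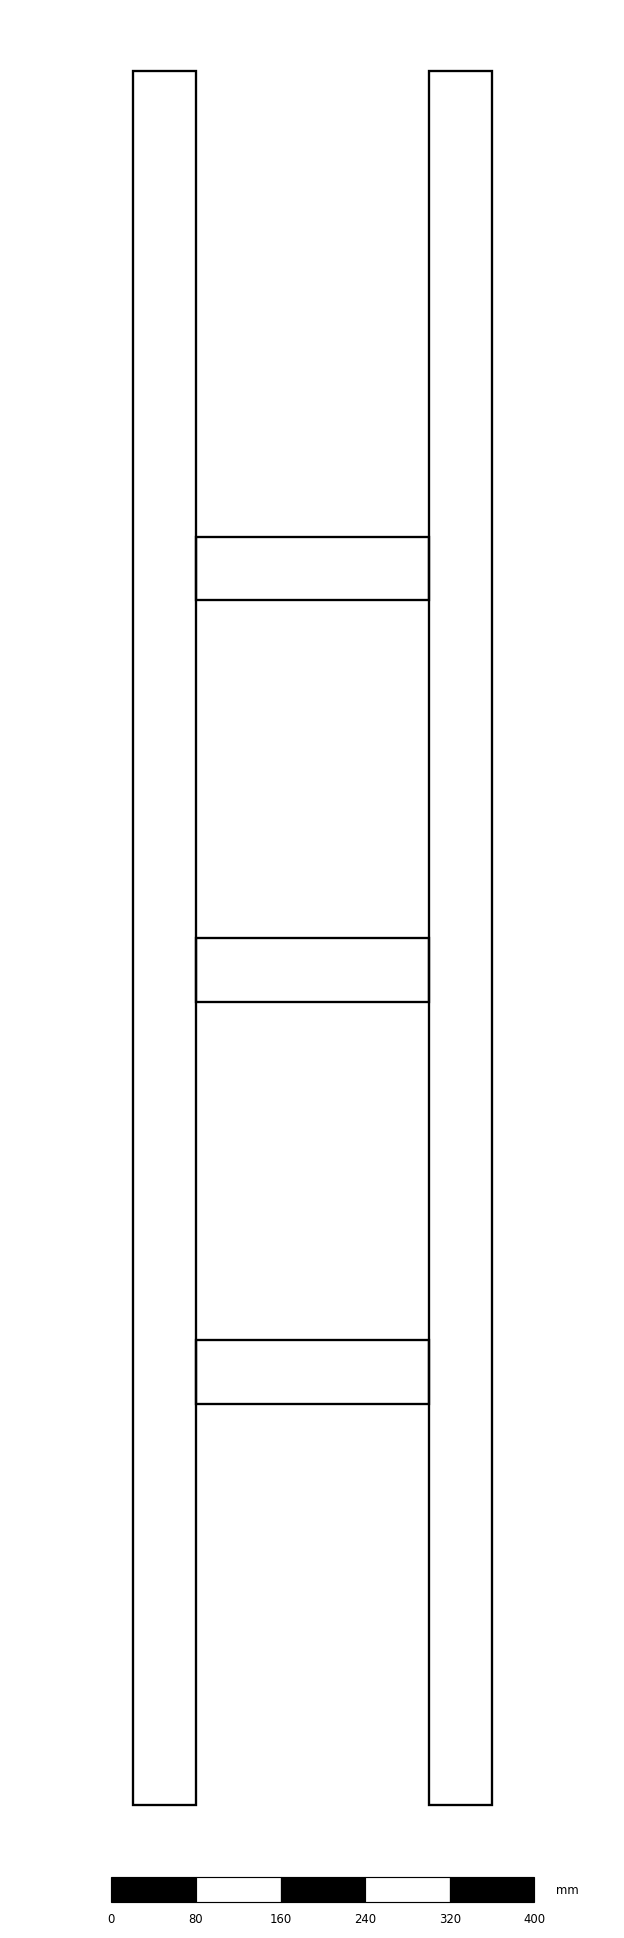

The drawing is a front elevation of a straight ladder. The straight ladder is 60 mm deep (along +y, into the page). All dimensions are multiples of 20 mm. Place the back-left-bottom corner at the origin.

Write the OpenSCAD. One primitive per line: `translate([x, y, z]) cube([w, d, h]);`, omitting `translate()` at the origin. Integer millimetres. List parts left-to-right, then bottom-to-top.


cube([60, 60, 1640]);
translate([60, 0, 380]) cube([220, 60, 60]);
translate([60, 0, 760]) cube([220, 60, 60]);
translate([60, 0, 1140]) cube([220, 60, 60]);
translate([280, 0, 0]) cube([60, 60, 1640]);


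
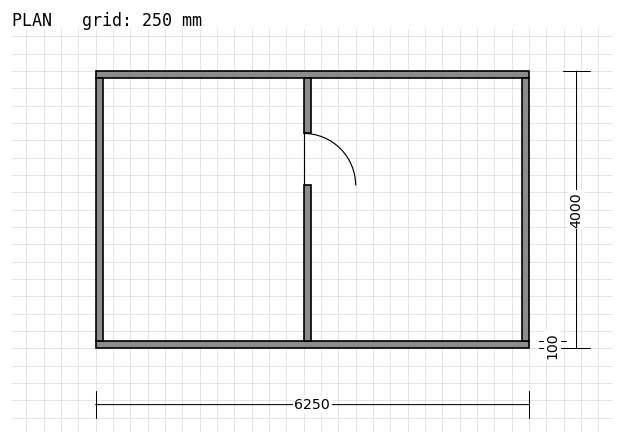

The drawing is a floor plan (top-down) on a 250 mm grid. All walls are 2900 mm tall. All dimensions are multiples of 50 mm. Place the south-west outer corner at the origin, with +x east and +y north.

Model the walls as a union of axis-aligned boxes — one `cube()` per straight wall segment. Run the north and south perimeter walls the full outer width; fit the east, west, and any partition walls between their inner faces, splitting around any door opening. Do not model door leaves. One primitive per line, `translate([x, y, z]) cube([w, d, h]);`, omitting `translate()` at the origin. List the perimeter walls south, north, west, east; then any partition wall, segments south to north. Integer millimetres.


cube([6250, 100, 2900]);
translate([0, 3900, 0]) cube([6250, 100, 2900]);
translate([0, 100, 0]) cube([100, 3800, 2900]);
translate([6150, 100, 0]) cube([100, 3800, 2900]);
translate([3000, 100, 0]) cube([100, 2250, 2900]);
translate([3000, 3100, 0]) cube([100, 800, 2900]);
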